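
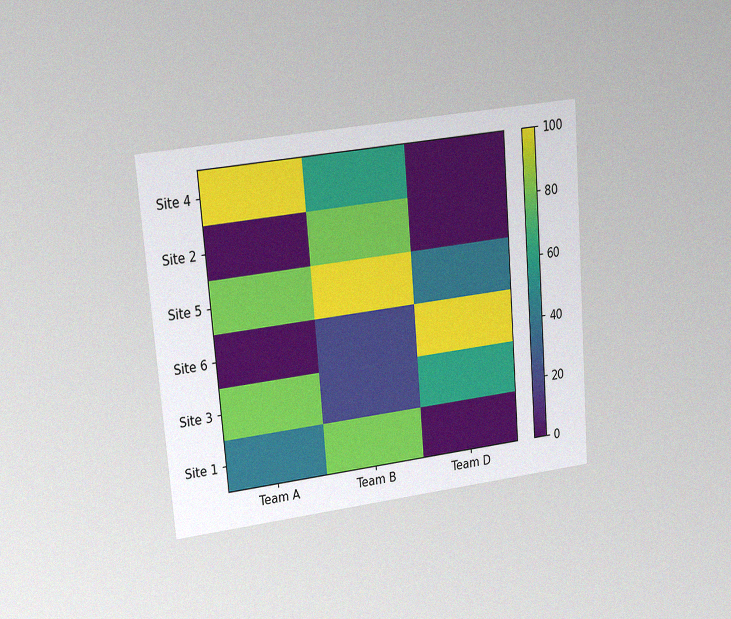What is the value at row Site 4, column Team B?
The chart is tilted about 5° counter-clockwise and viewed at a slight angle, with some photo noise. Matching cell (Site 4, Team B) against the colorbar gives 60.

60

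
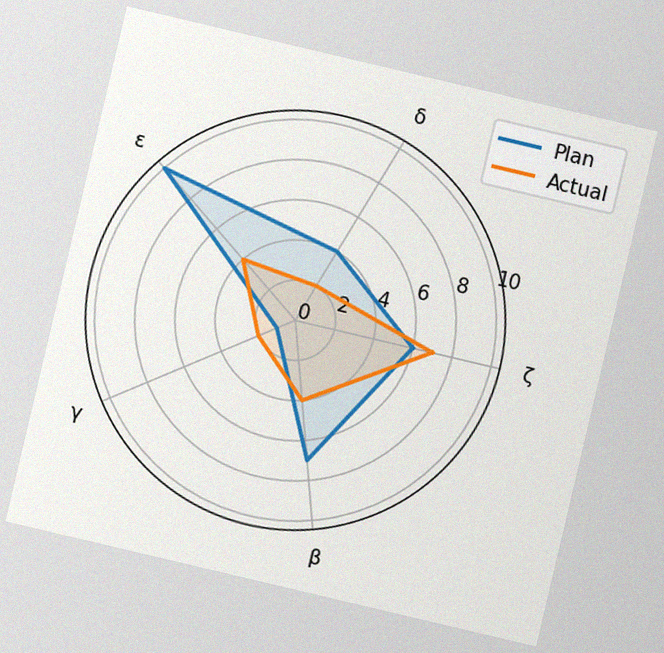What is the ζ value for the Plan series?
The chart is tilted about 13° clockwise, with some photo noise. On the ζ axis, Plan reaches 6.

6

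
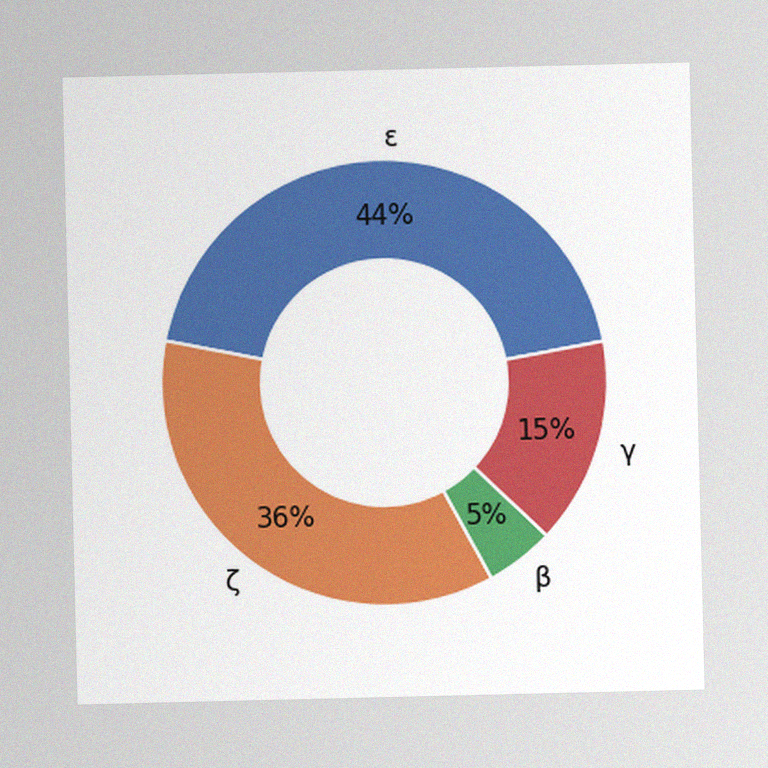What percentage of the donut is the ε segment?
44%

The image has some photo noise and uneven lighting. The ε segment takes up 44% of the ring.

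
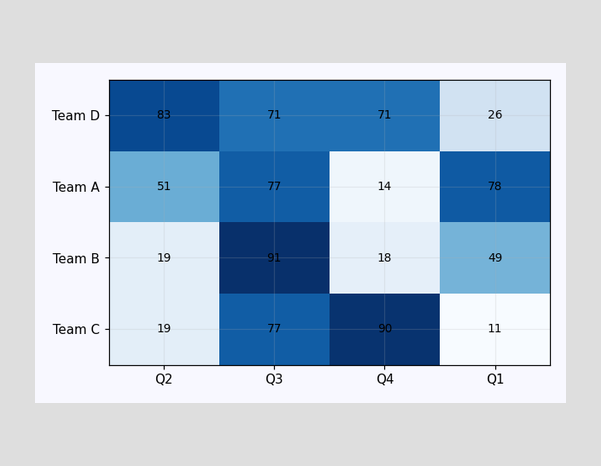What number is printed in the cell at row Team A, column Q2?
The (Team A, Q2) cell reads 51.

51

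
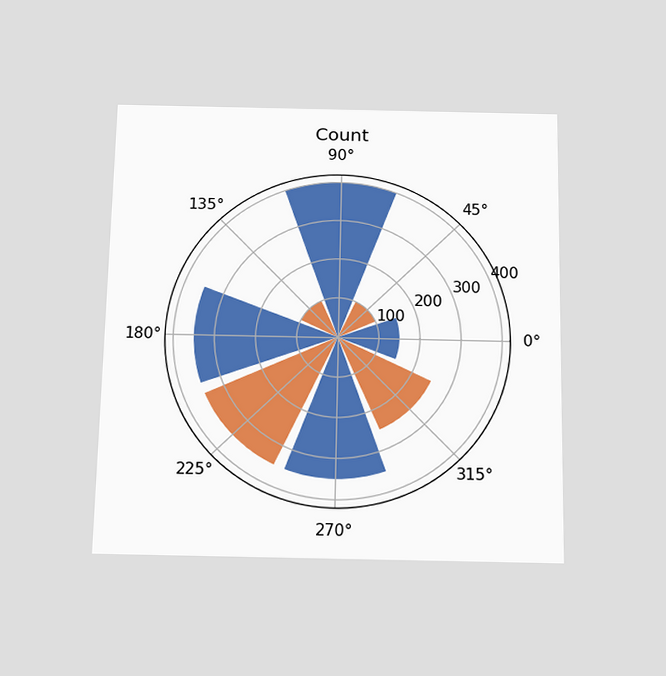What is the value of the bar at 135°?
The chart is viewed slightly from below. The bar at 135° reaches 100 on the radial axis.

100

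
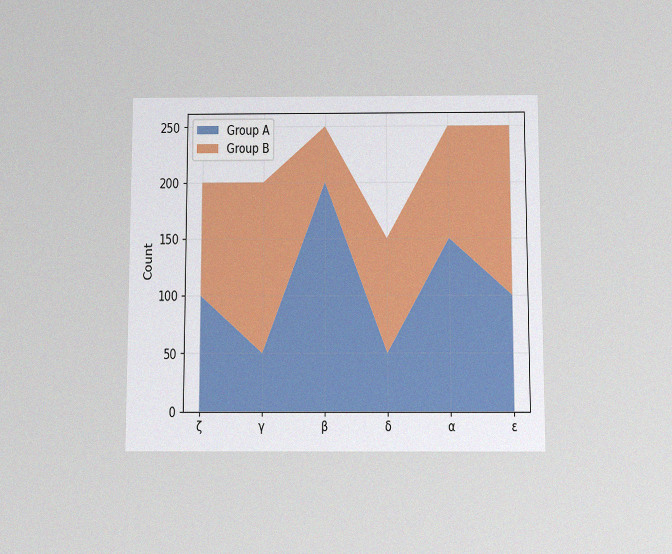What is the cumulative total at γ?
200

The chart is viewed slightly from below, with some photo noise. The stacked total at γ reaches 200.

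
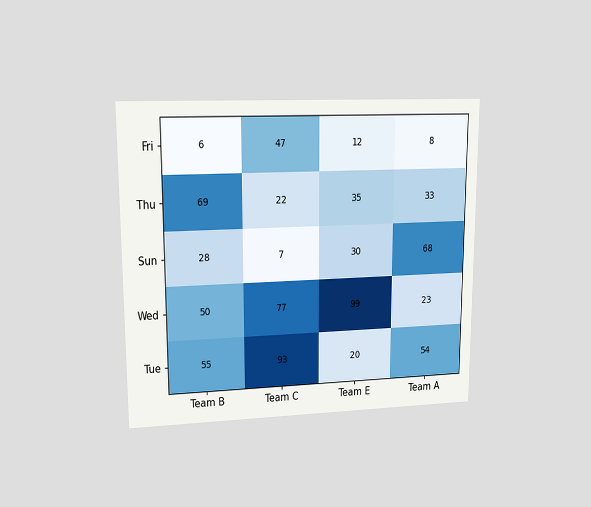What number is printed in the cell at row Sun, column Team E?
The chart is viewed at a slight angle. The (Sun, Team E) cell reads 30.

30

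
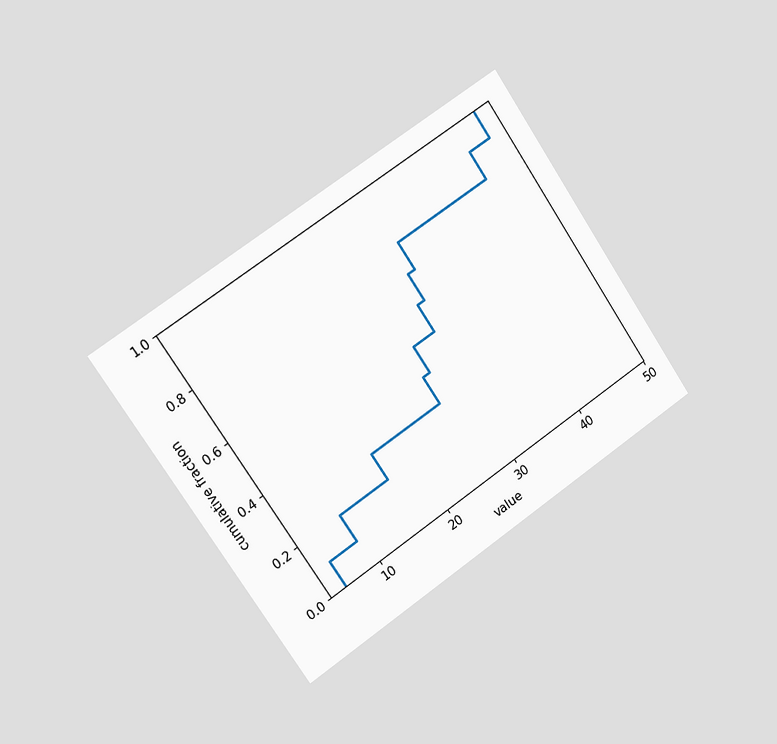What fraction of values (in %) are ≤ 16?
The chart is tilted about 34° counter-clockwise and viewed slightly from the left. At x=16 the ECDF step is at 30%.

30%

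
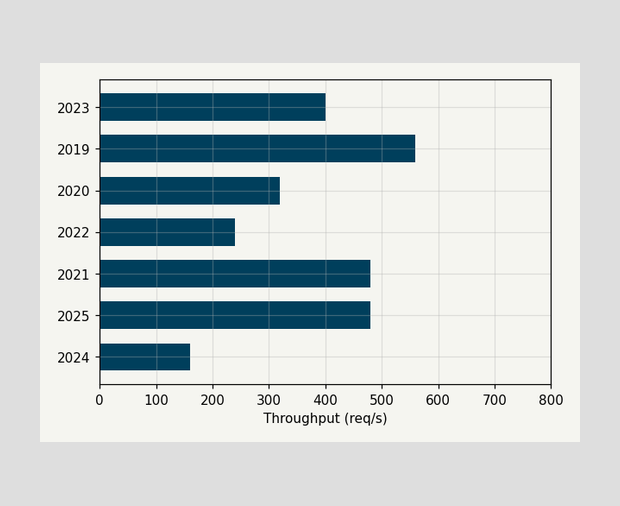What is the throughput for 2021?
480req/s

Reading along the chart's x-axis, the 2021 bar reaches 480req/s.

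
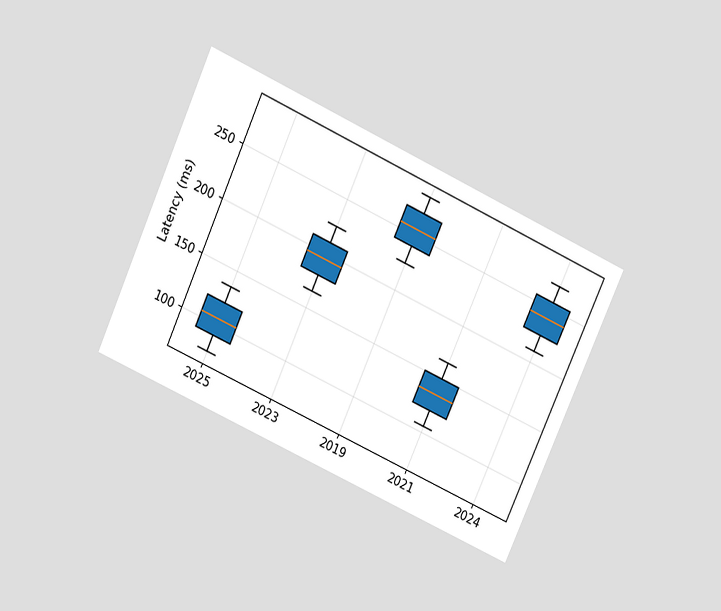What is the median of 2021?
The chart is tilted about 24° clockwise and viewed slightly from above. The median line in the 2021 box sits at 135ms.

135ms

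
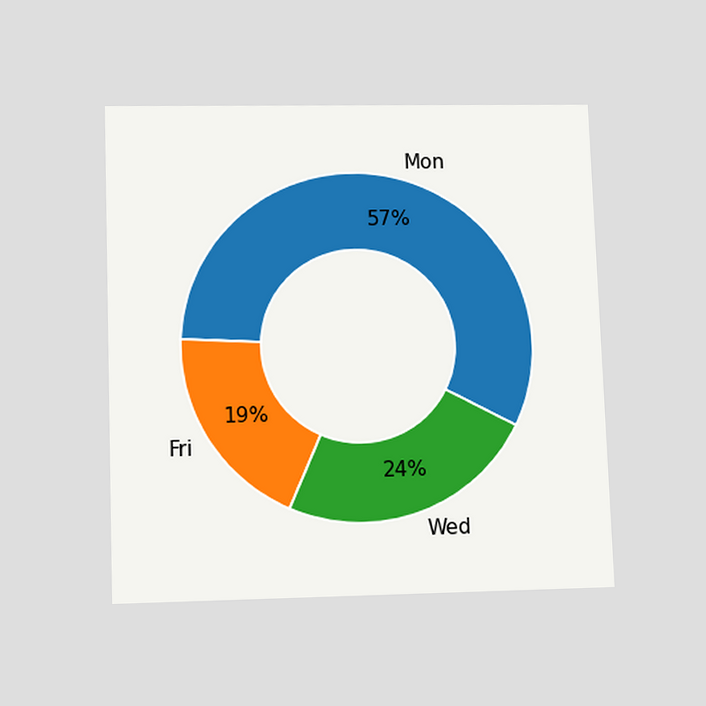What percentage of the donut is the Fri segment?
The chart is tilted about 2° counter-clockwise and viewed slightly from below. The Fri segment takes up 19% of the ring.

19%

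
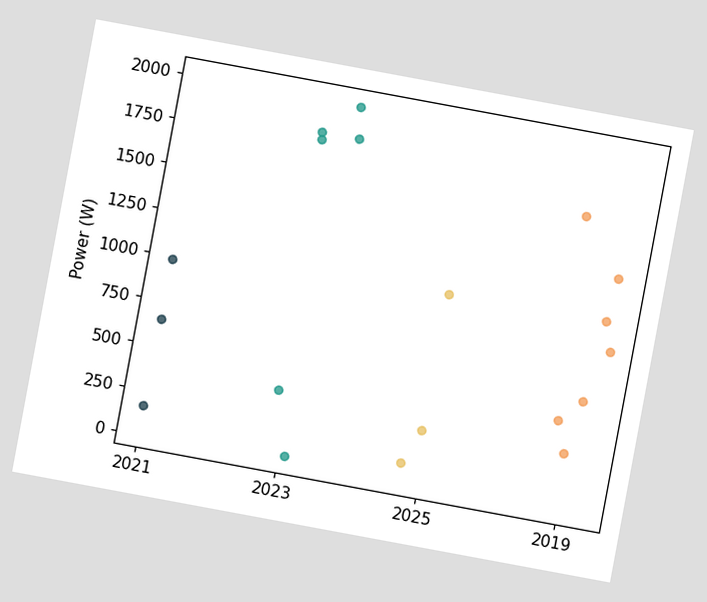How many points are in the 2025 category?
3

The chart is tilted about 11° clockwise. Counting the markers in the 2025 column gives 3.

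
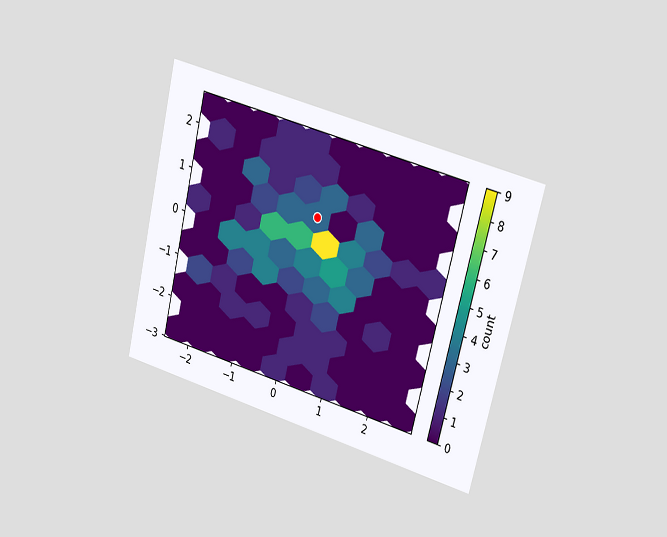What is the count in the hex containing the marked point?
The chart is tilted about 14° clockwise and viewed slightly from the right. The marked hex reads 3 on the colorbar.

3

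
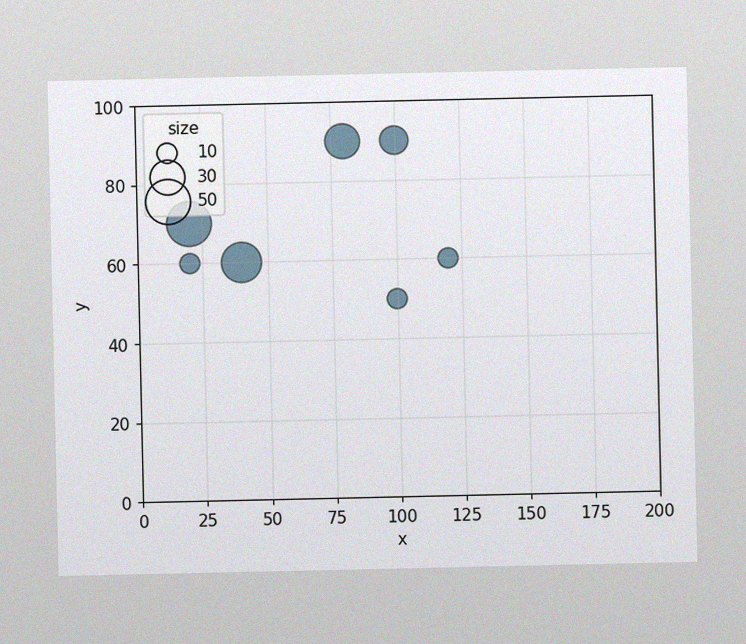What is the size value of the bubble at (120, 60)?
The image has some photo noise and uneven lighting. Matching the bubble at (120, 60) against the size legend gives 10.

10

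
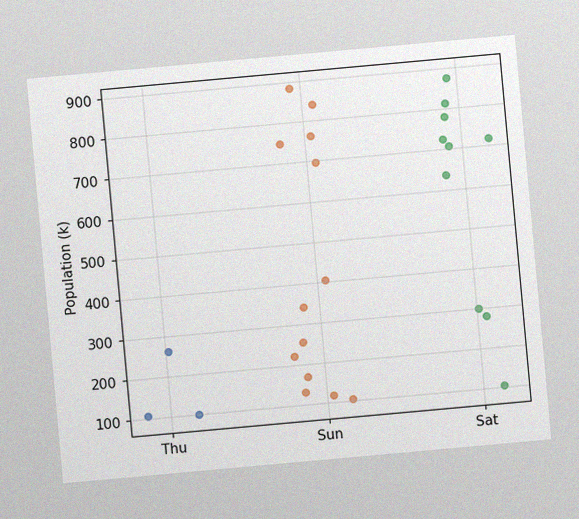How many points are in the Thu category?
3

The chart is tilted about 5° counter-clockwise, with some photo noise. Counting the markers in the Thu column gives 3.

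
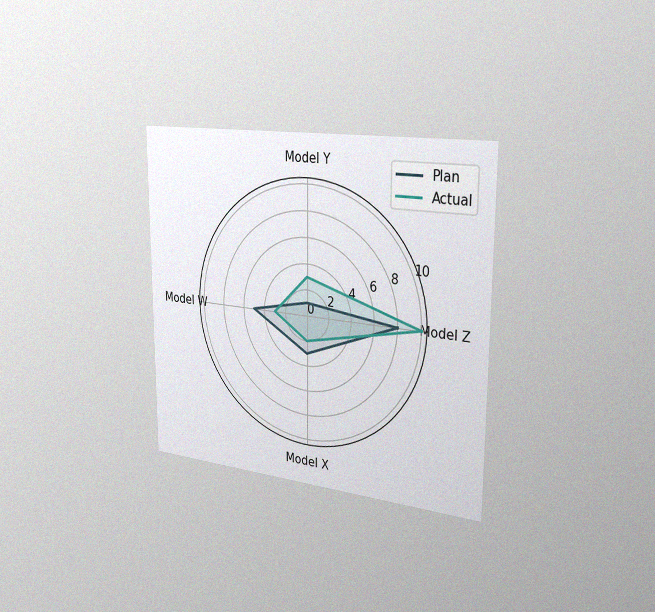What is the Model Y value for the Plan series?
The chart is viewed slightly from the right, with some photo noise. On the Model Y axis, Plan reaches 1.

1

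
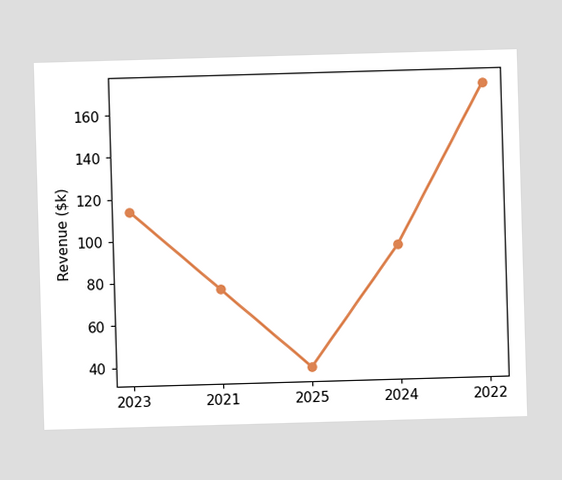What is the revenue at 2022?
At 2022, the line is at $171k.

$171k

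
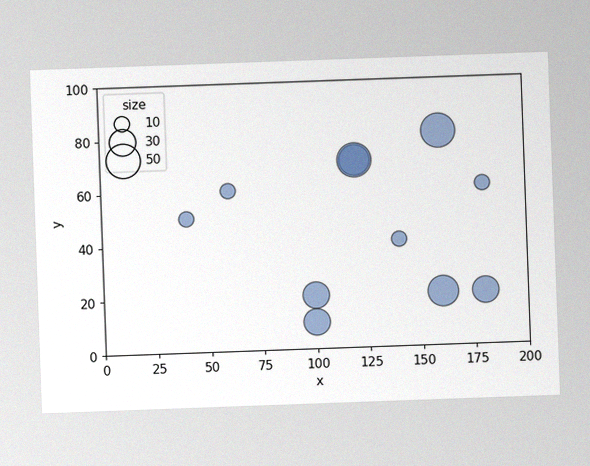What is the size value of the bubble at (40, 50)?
10

The chart is tilted about 2° counter-clockwise, with some photo noise. Matching the bubble at (40, 50) against the size legend gives 10.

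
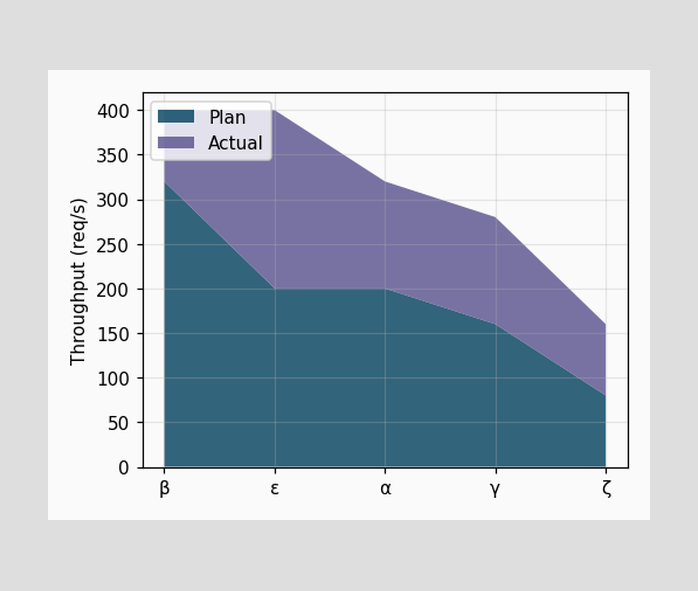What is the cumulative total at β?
400req/s

The stacked total at β reaches 400req/s.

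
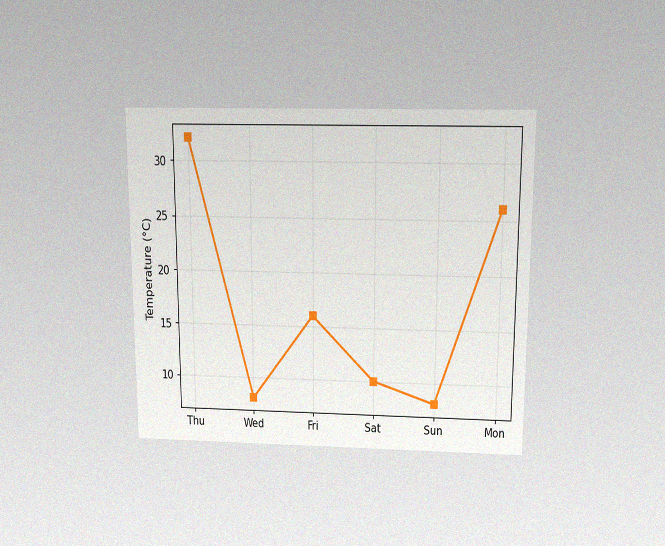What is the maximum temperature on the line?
32°C

The chart is viewed slightly from above, with some photo noise. The highest point is at Thu, and reading across to the y-axis gives 32°C.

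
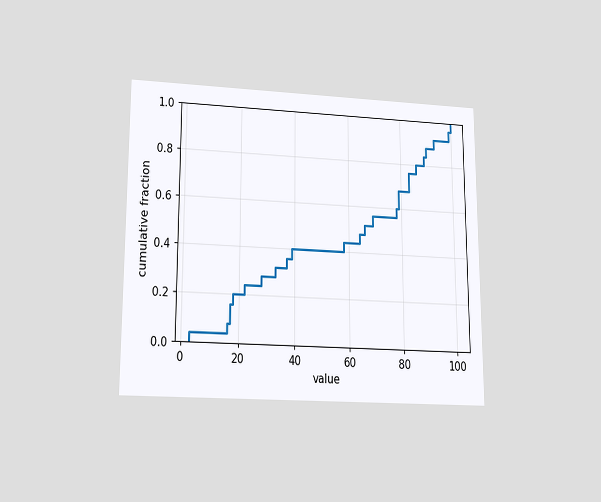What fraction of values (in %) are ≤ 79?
The chart is viewed slightly from below. At x=79 the ECDF step is at 68%.

68%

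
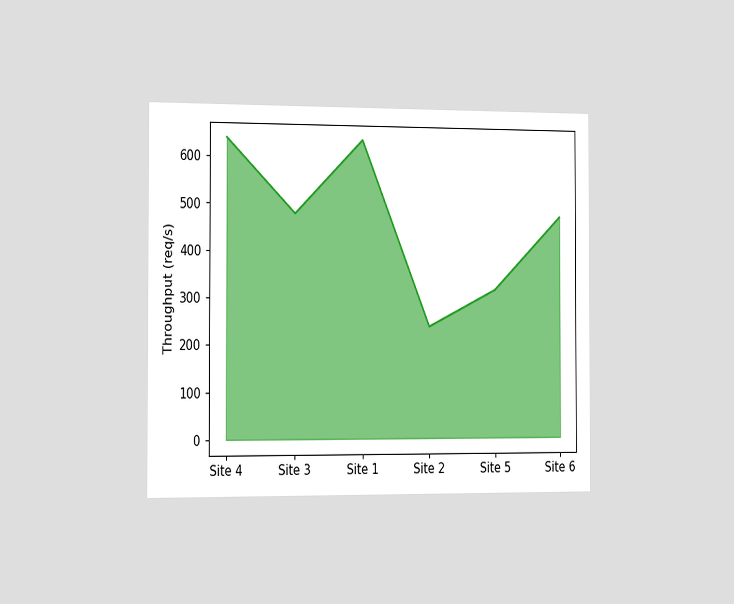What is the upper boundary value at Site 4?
The chart is viewed slightly from the left. At Site 4 the upper boundary is at 640req/s.

640req/s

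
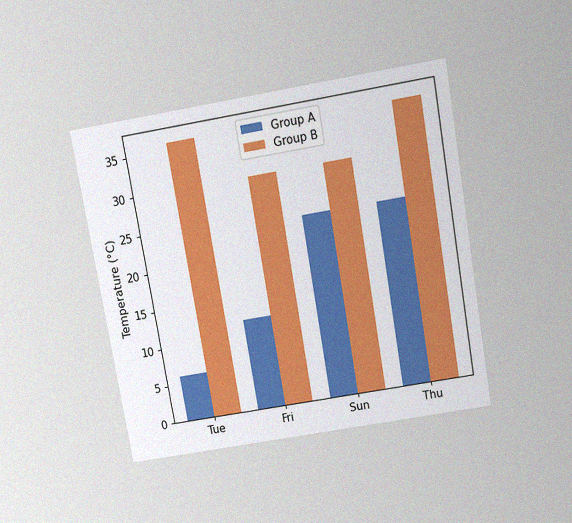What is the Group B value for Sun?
30°C

The chart is tilted about 10° counter-clockwise and viewed slightly from above, with some photo noise. The Group B bar at Sun reaches 30°C on the y-axis.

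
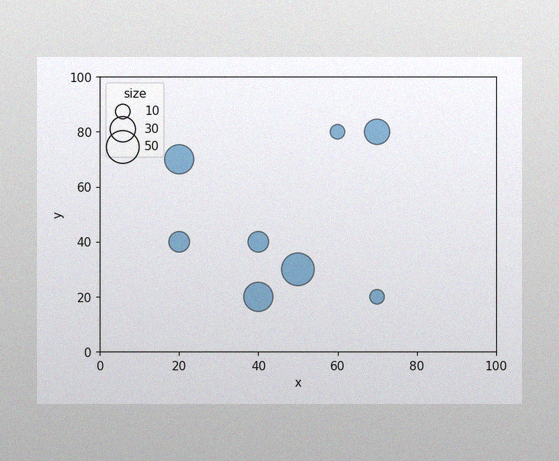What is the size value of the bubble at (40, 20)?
The image has some photo noise and uneven lighting. Matching the bubble at (40, 20) against the size legend gives 40.

40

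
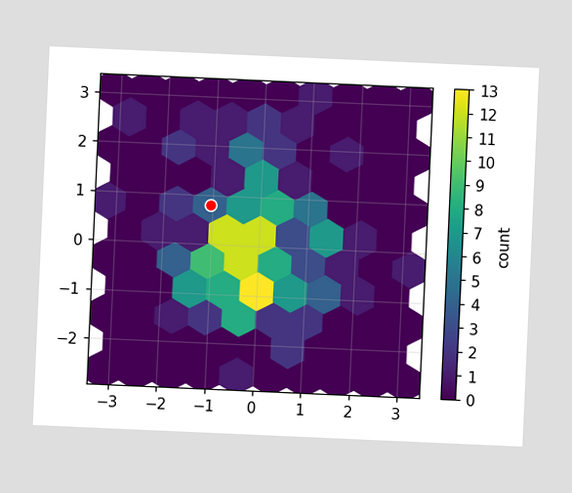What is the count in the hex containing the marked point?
4

The chart is tilted about 3° clockwise. The marked hex reads 4 on the colorbar.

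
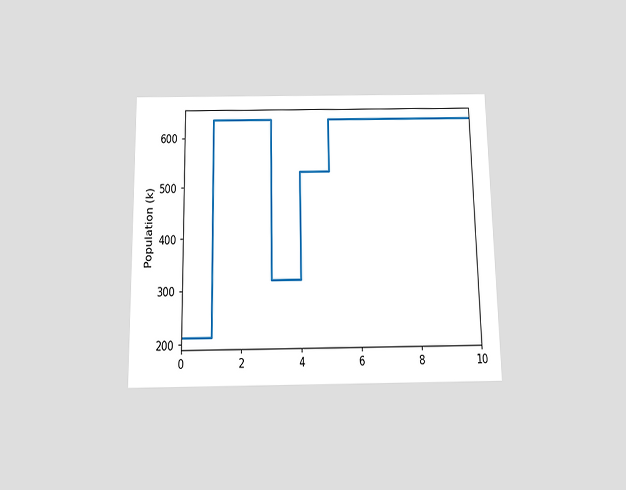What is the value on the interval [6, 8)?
636k

The chart is viewed slightly from below. On [6, 8) the step sits at 636k.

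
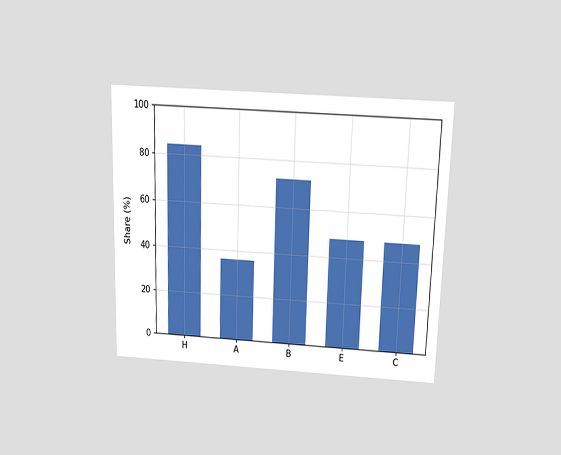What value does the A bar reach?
The chart is viewed slightly from above. Reading along the chart's y-axis, the A bar reaches 36%.

36%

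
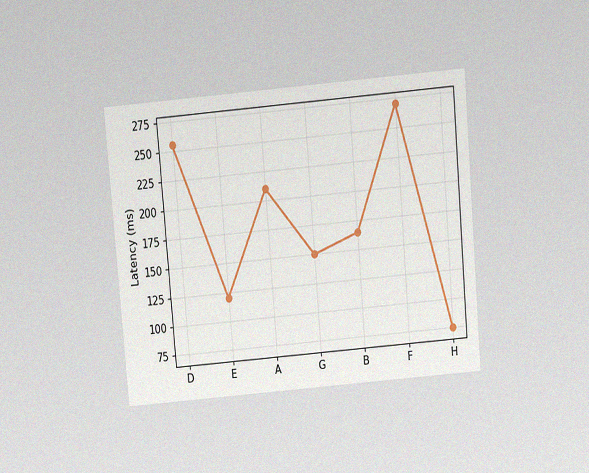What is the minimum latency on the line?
75ms

The chart is tilted about 5° counter-clockwise and viewed slightly from above, with some photo noise. The lowest point is at H, and reading across to the y-axis gives 75ms.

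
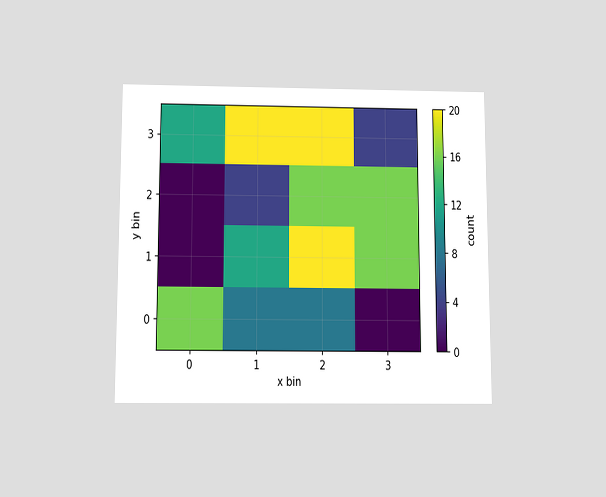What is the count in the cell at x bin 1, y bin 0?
The chart is viewed slightly from below. Matching the cell (1, 0) against the colorbar gives 8.

8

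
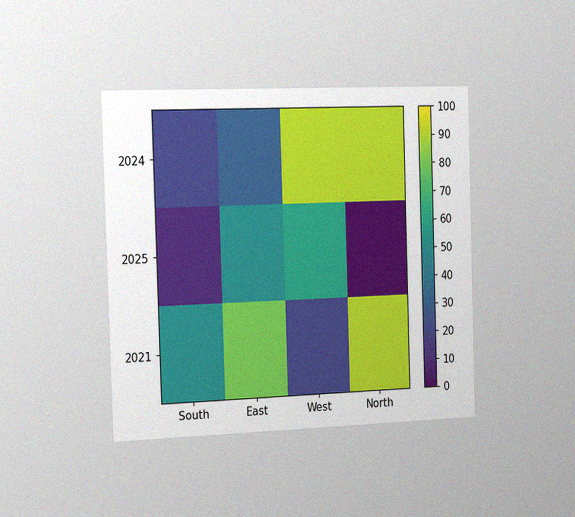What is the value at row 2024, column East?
30

The chart is viewed slightly from the left, with some photo noise. Matching cell (2024, East) against the colorbar gives 30.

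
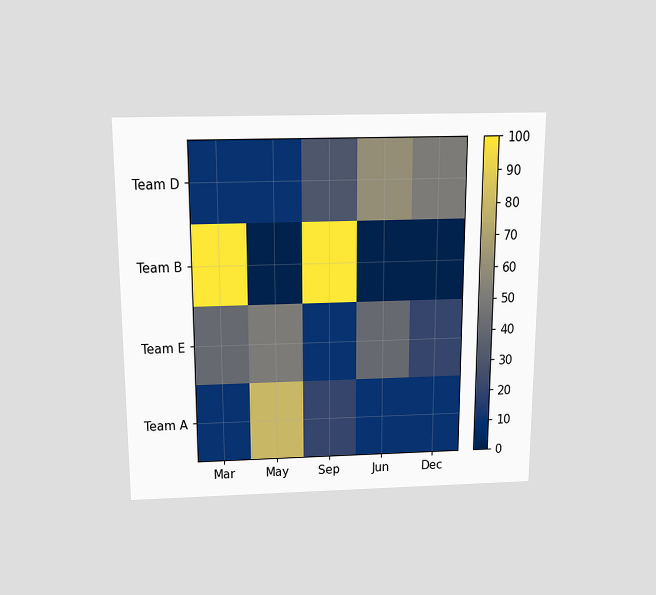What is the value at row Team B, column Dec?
0

The chart is viewed slightly from above. Matching cell (Team B, Dec) against the colorbar gives 0.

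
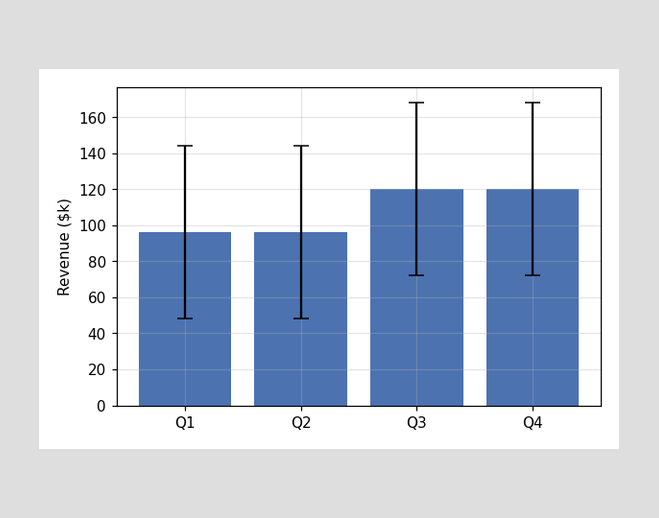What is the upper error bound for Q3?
The Q3 bar's upper whisker reaches $168k.

$168k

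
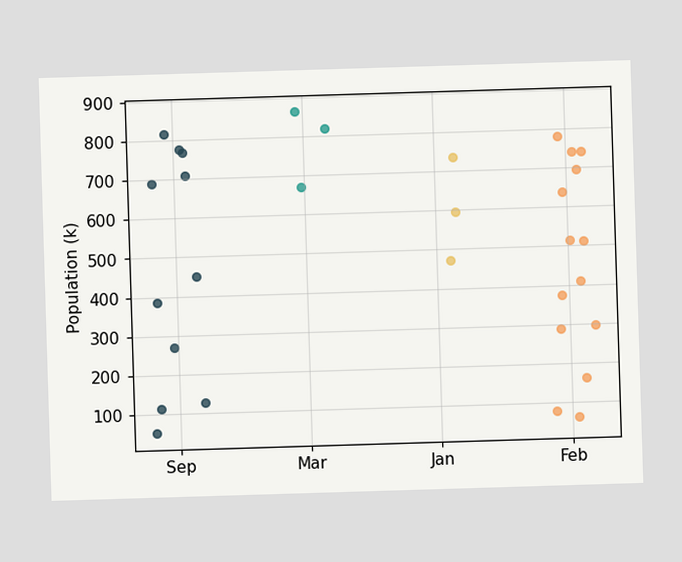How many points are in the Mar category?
Counting the markers in the Mar column gives 3.

3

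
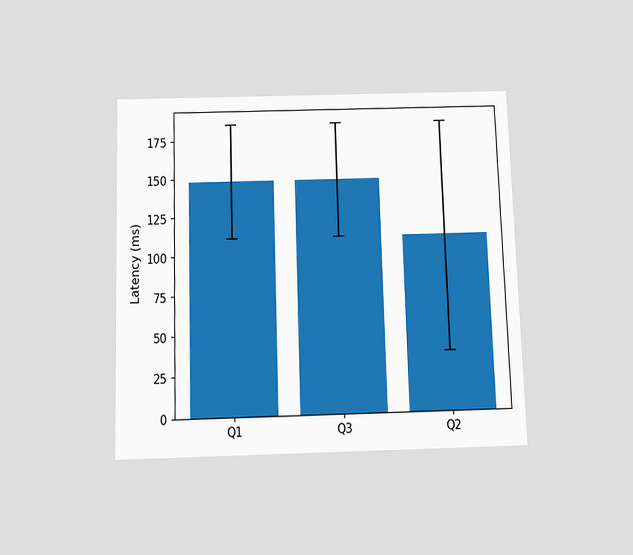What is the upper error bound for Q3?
The chart is viewed slightly from below. The Q3 bar's upper whisker reaches 185ms.

185ms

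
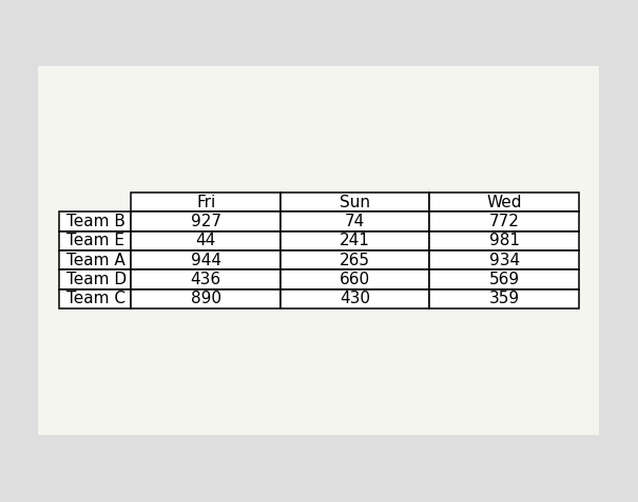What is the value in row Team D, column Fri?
436

The (Team D, Fri) cell reads 436.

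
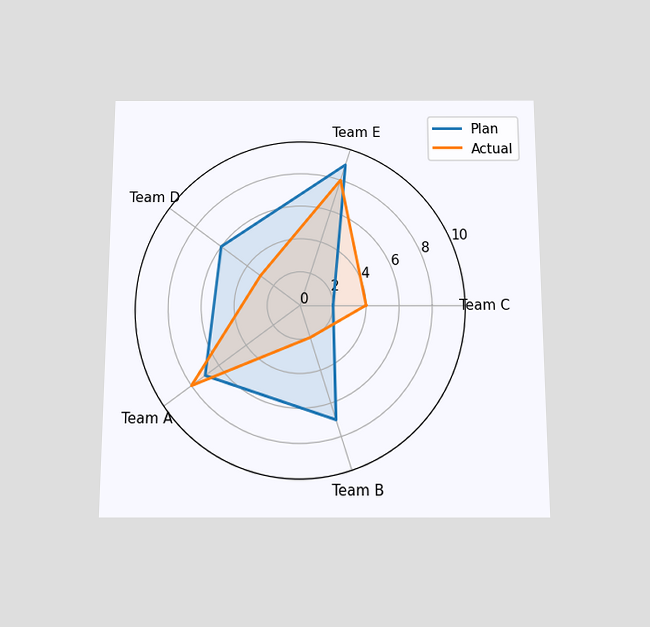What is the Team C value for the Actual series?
4

The chart is viewed slightly from below. On the Team C axis, Actual reaches 4.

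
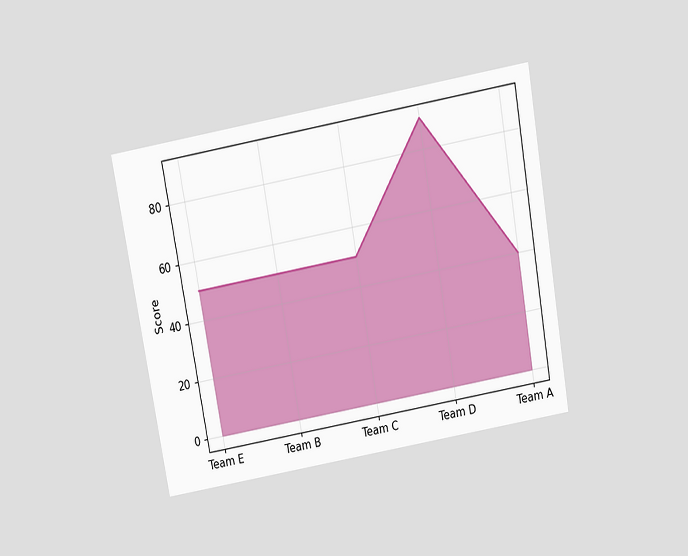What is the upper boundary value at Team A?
The chart is tilted about 10° counter-clockwise and viewed slightly from above. At Team A the upper boundary is at 40.

40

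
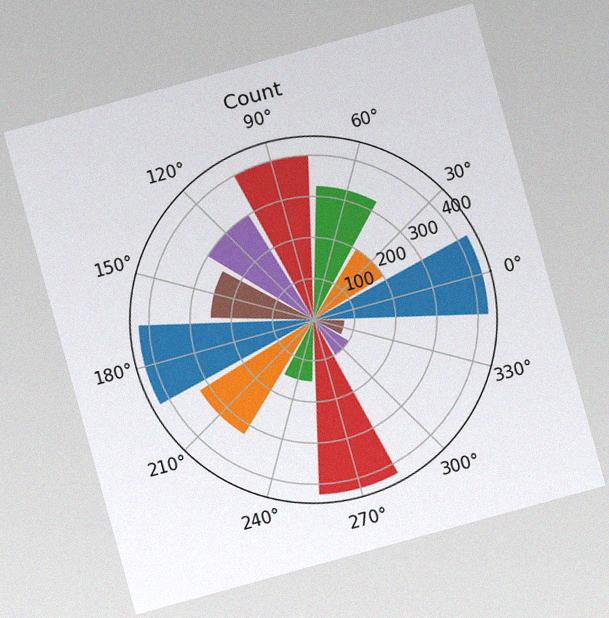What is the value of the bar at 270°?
425

The chart is tilted about 15° counter-clockwise, with some photo noise. The bar at 270° reaches 425 on the radial axis.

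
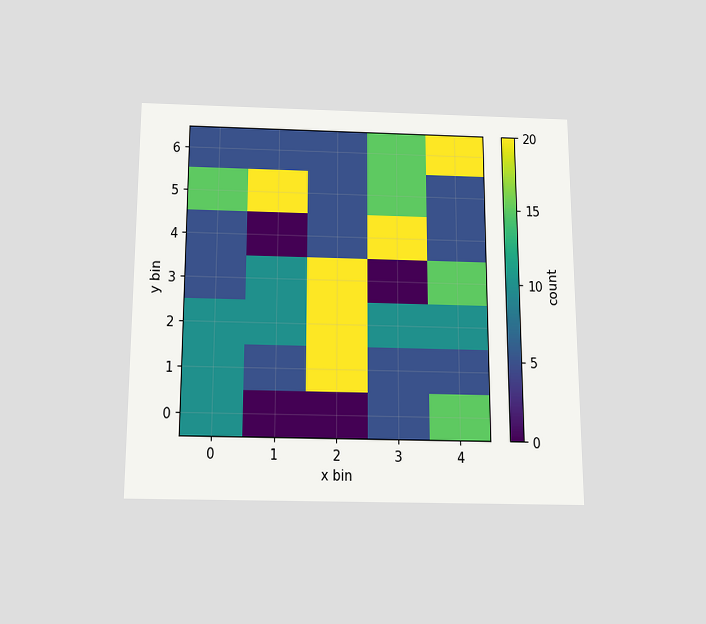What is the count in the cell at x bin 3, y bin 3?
The chart is viewed slightly from below. Matching the cell (3, 3) against the colorbar gives 0.

0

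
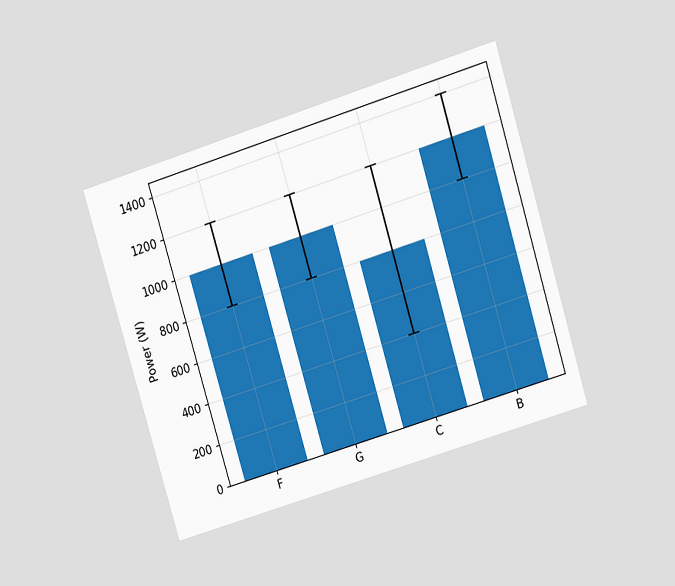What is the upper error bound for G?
1200W

The chart is tilted about 17° counter-clockwise and viewed at a slight angle. The G bar's upper whisker reaches 1200W.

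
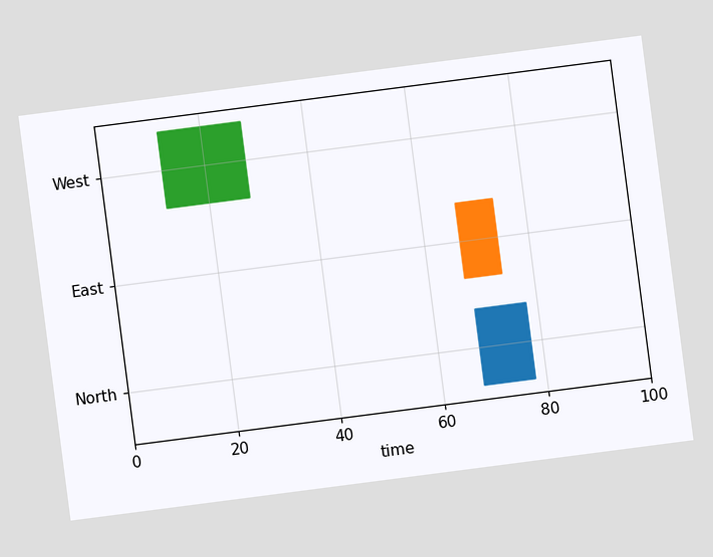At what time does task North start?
68

The chart is tilted about 7° counter-clockwise. The North bar begins at t=68.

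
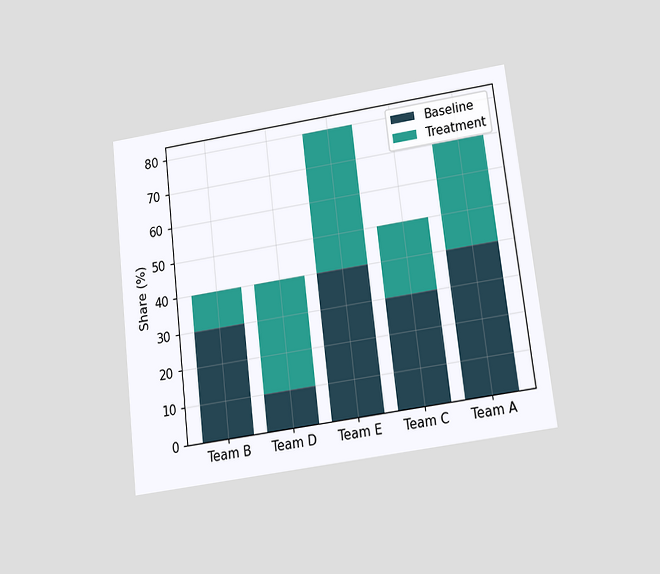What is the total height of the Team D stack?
40%

The chart is tilted about 7° counter-clockwise and viewed slightly from below. The Team D stack's top reaches 40% on the y-axis.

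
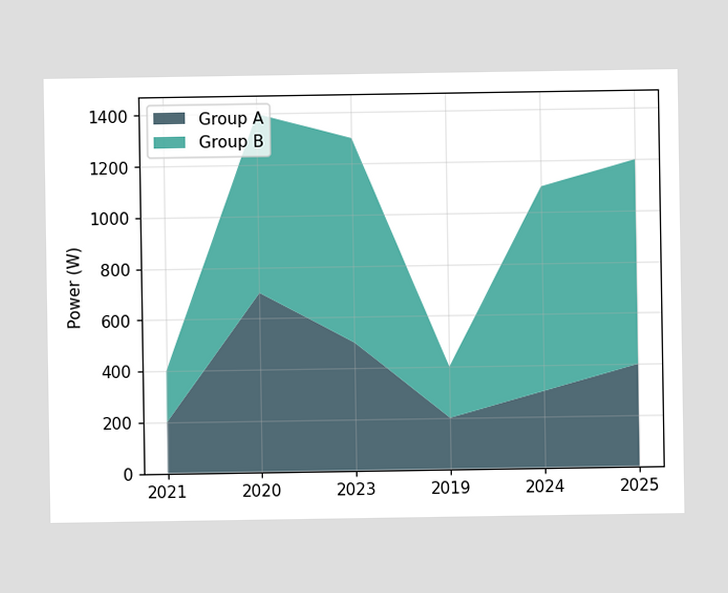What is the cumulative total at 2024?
1100W

The stacked total at 2024 reaches 1100W.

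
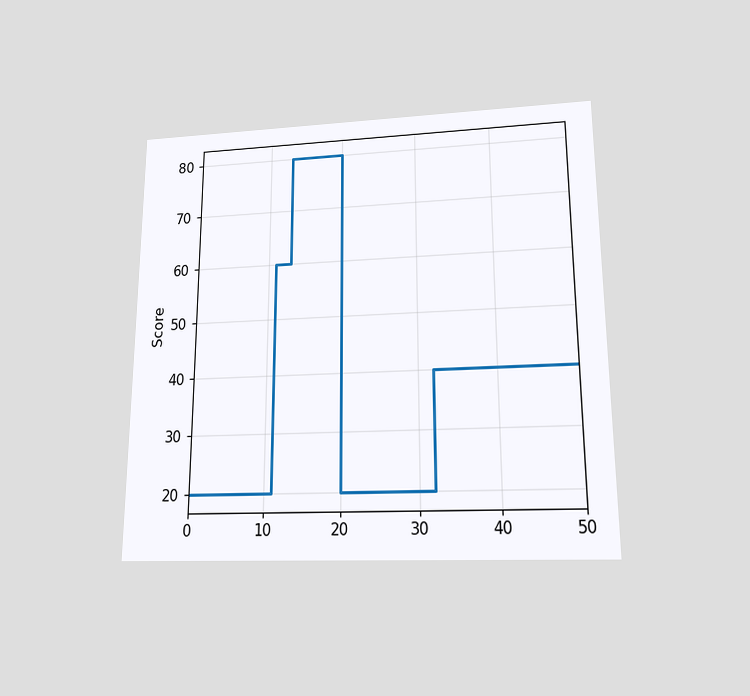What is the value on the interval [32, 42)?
40

The chart is viewed slightly from below. On [32, 42) the step sits at 40.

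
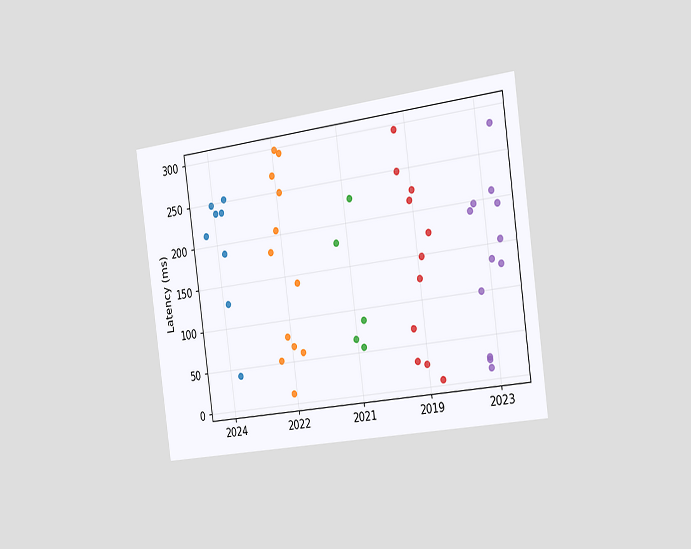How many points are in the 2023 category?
12

The chart is tilted about 8° counter-clockwise and viewed slightly from the right. Counting the markers in the 2023 column gives 12.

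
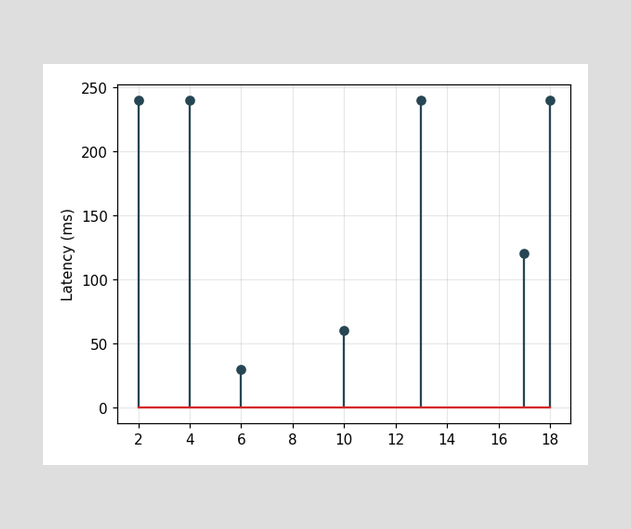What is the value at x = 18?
The stem at x=18 reaches 240ms.

240ms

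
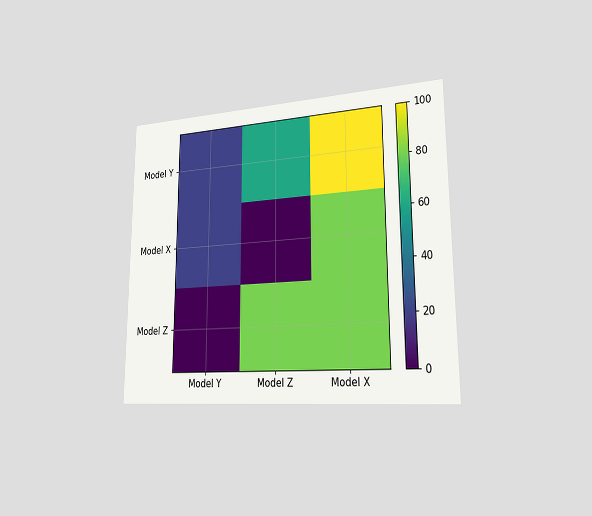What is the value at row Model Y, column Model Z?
The chart is viewed slightly from the right. Matching cell (Model Y, Model Z) against the colorbar gives 60.

60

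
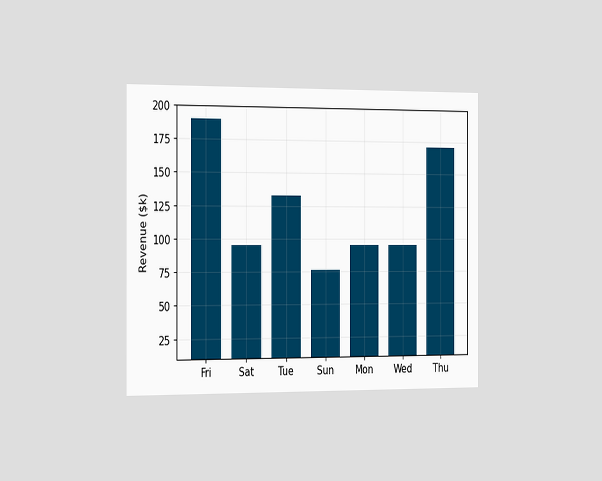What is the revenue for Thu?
The chart is viewed slightly from the left. Reading along the chart's y-axis, the Thu bar reaches $171k.

$171k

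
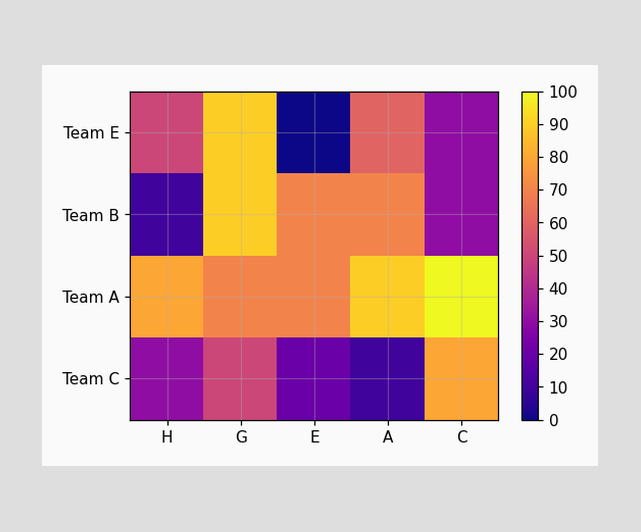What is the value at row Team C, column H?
Matching cell (Team C, H) against the colorbar gives 30.

30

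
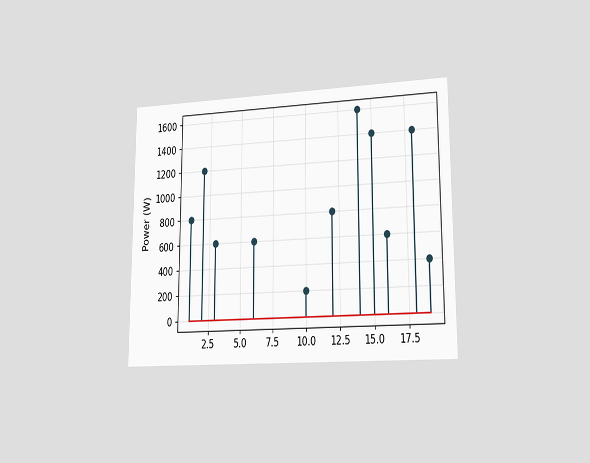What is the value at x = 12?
The chart is viewed slightly from the right. The stem at x=12 reaches 800W.

800W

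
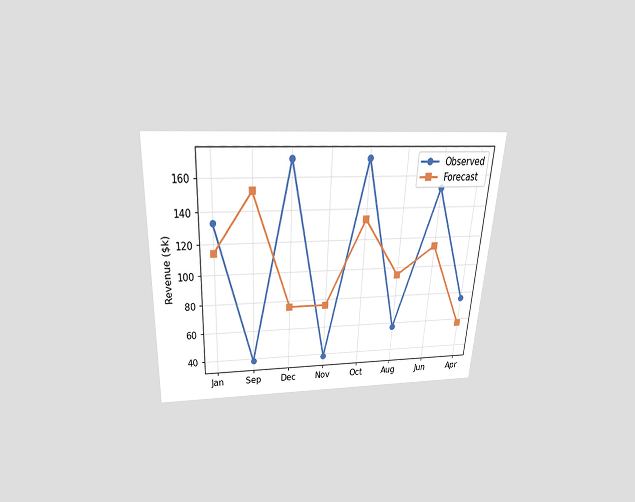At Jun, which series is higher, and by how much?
The chart is tilted about 3° clockwise and viewed slightly from above. At Jun, Observed sits above the other line by $38k.

Observed, by $38k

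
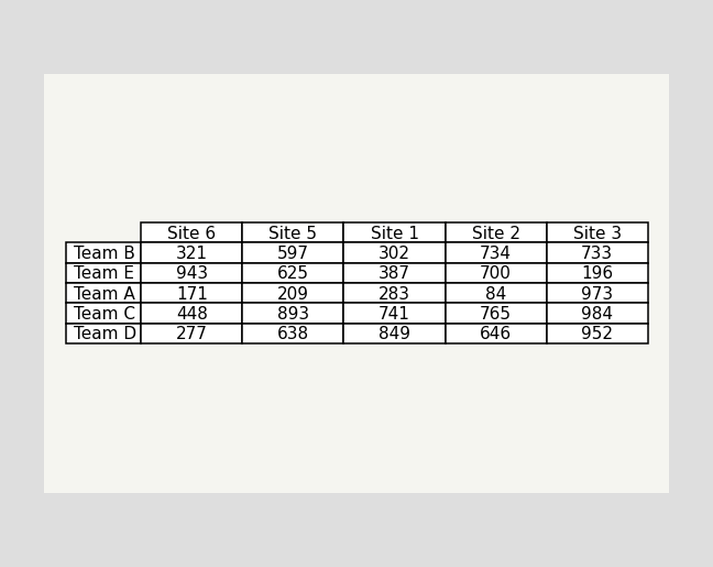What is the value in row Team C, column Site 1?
The (Team C, Site 1) cell reads 741.

741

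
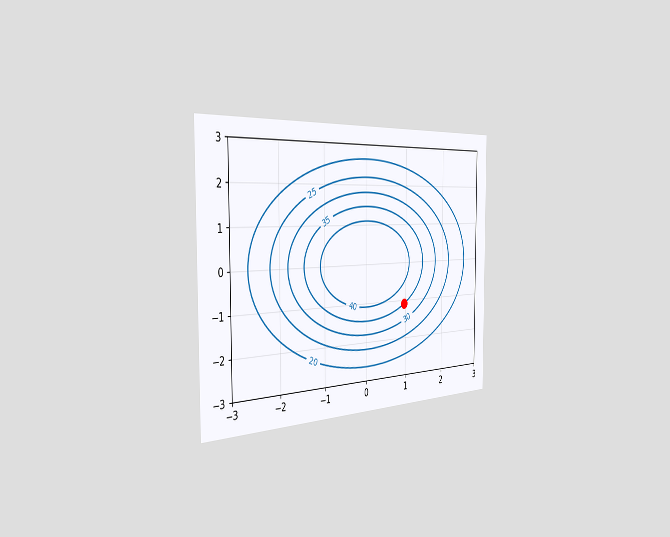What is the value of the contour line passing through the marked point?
35

The chart is viewed slightly from the left. The marked point sits on the contour labelled 35.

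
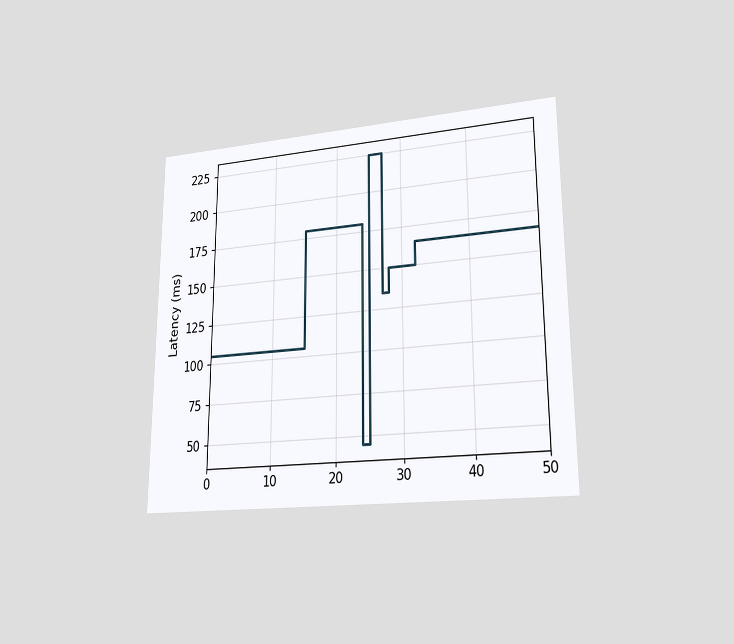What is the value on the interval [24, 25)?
The chart is viewed at a slight angle. On [24, 25) the step sits at 45ms.

45ms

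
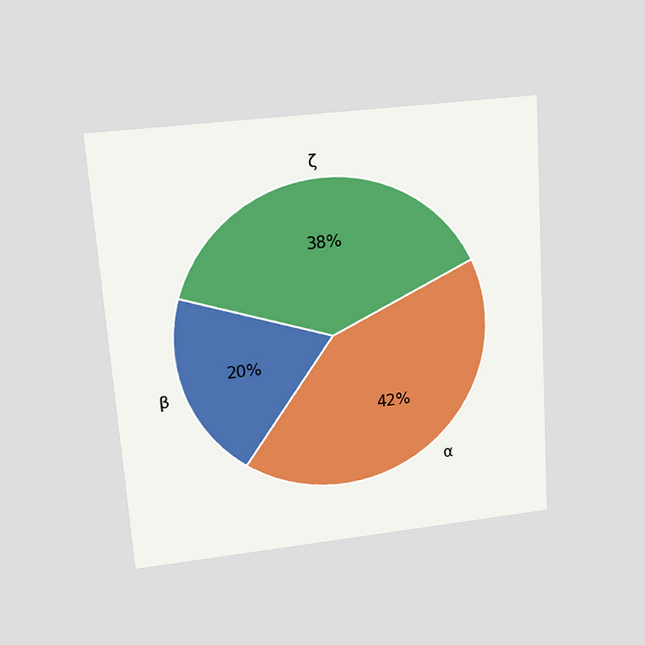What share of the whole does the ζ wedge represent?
The chart is tilted about 4° counter-clockwise and viewed slightly from above. The ζ slice takes up 38% of the pie.

38%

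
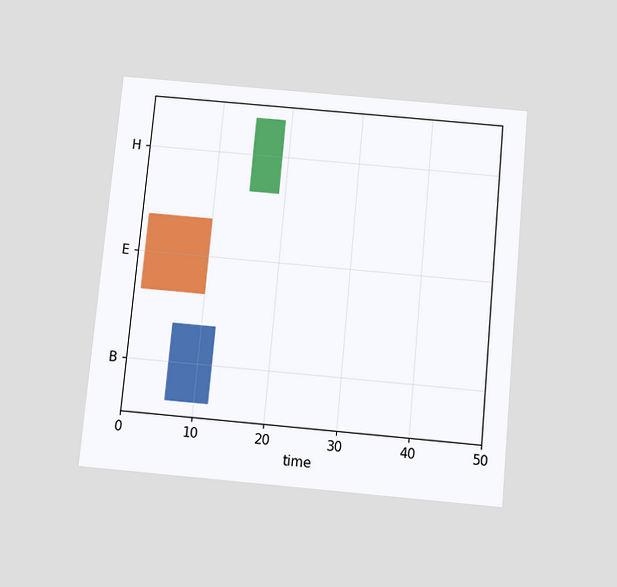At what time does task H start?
15

The chart is tilted about 5° clockwise and viewed slightly from below. The H bar begins at t=15.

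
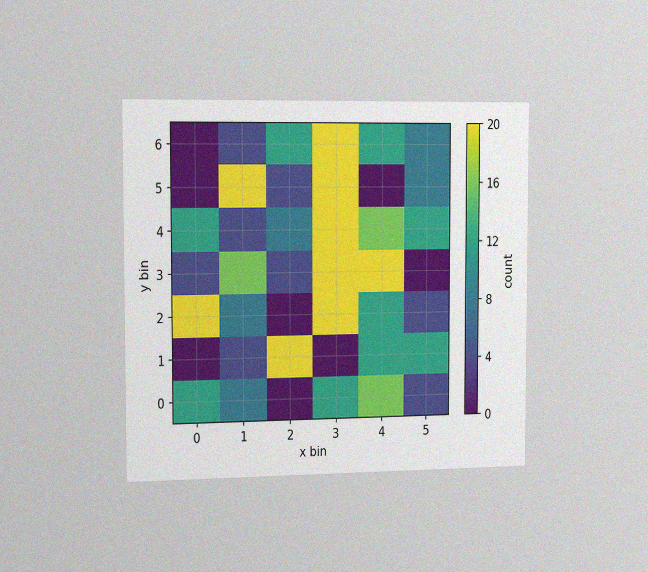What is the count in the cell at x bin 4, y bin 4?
The chart is viewed slightly from the left, with some photo noise. Matching the cell (4, 4) against the colorbar gives 16.

16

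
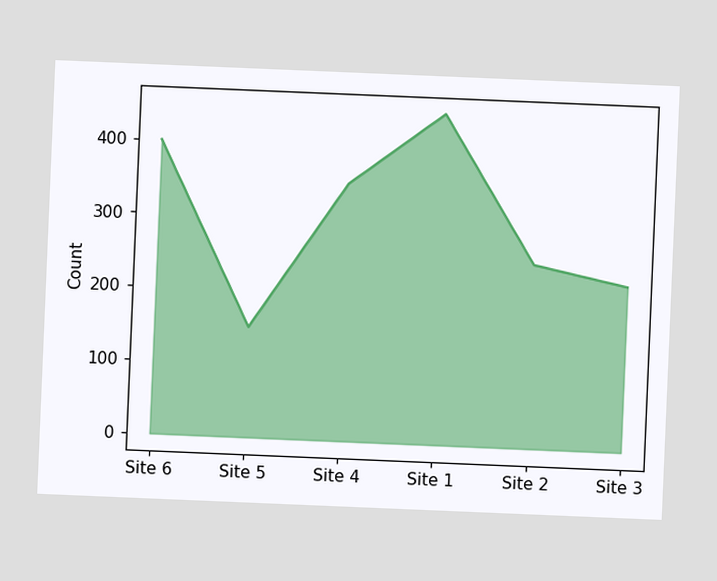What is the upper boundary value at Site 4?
350

The chart is tilted about 2° clockwise. At Site 4 the upper boundary is at 350.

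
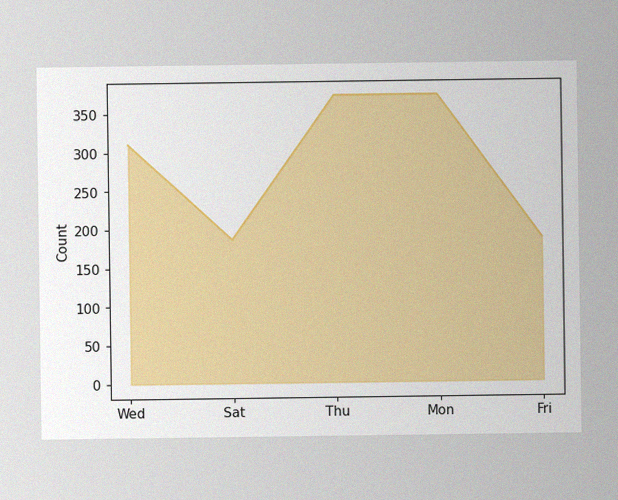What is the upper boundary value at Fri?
186

The image has some photo noise and uneven lighting. At Fri the upper boundary is at 186.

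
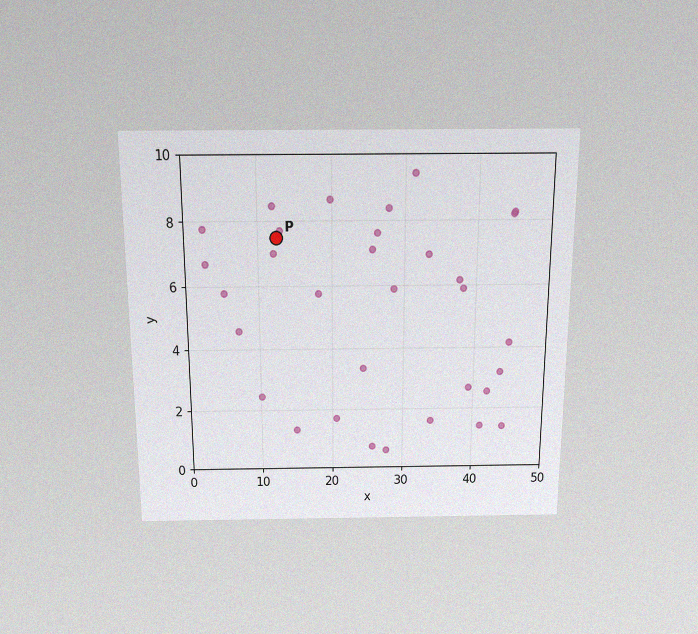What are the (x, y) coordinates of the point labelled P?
(12.5, 7.5)

The chart is viewed slightly from above, with some photo noise. Following the gridlines from P to each axis, P sits at (12.5, 7.5).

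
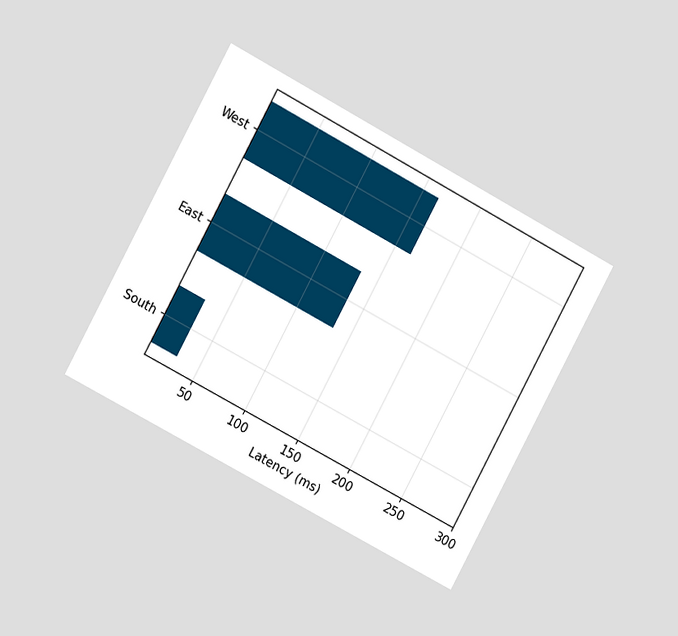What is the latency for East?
The chart is tilted about 28° clockwise and viewed at a slight angle. Reading along the chart's x-axis, the East bar reaches 135ms.

135ms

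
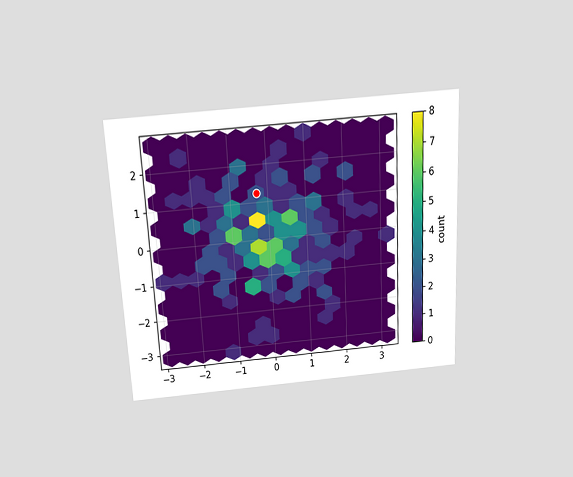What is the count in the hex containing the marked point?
The chart is tilted about 3° counter-clockwise and viewed slightly from above. The marked hex reads 2 on the colorbar.

2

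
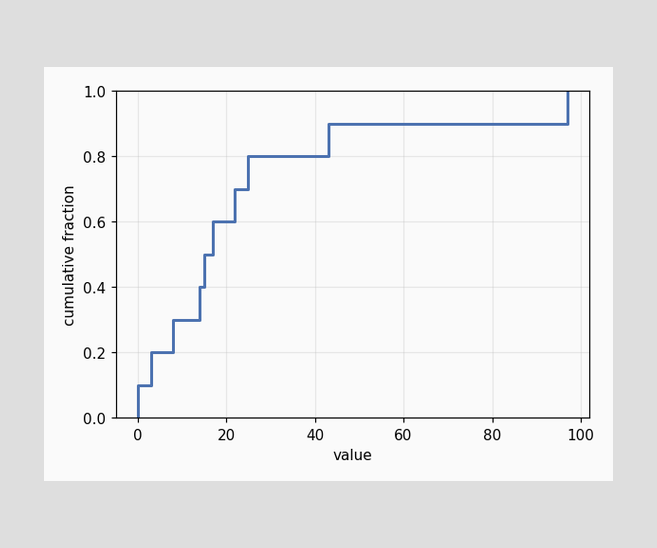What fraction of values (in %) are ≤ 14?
40%

At x=14 the ECDF step is at 40%.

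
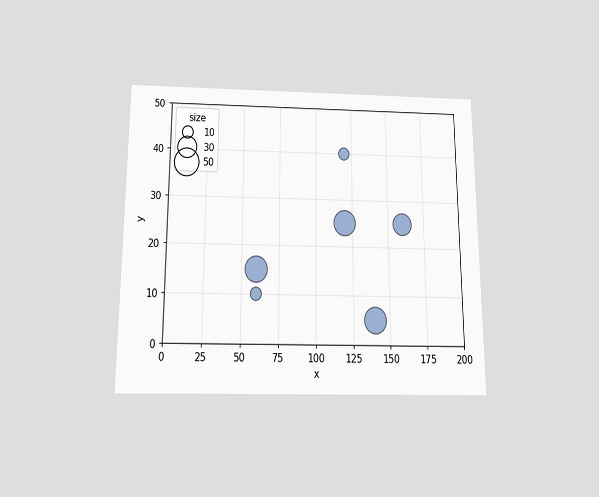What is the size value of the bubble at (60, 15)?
The chart is viewed slightly from below. Matching the bubble at (60, 15) against the size legend gives 40.

40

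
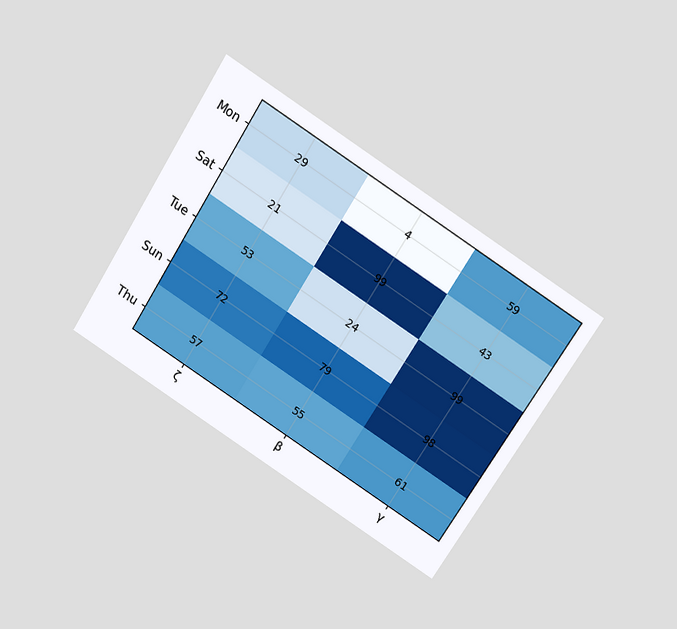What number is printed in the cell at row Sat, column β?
The chart is tilted about 32° clockwise and viewed slightly from above. The (Sat, β) cell reads 99.

99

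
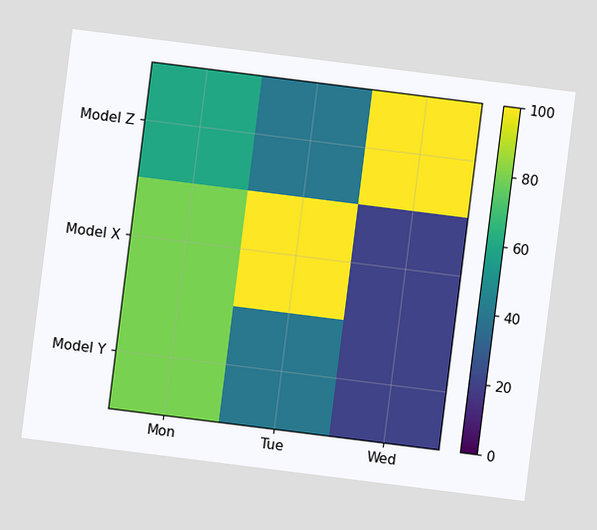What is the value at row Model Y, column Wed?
20

The chart is tilted about 7° clockwise. Matching cell (Model Y, Wed) against the colorbar gives 20.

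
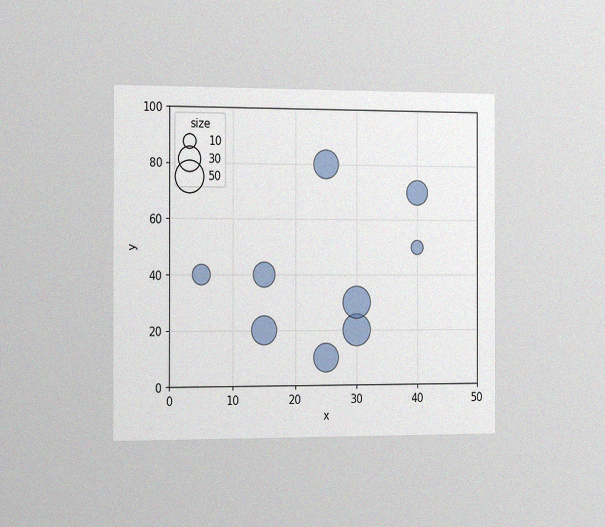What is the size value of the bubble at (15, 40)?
The chart is viewed slightly from the left, with some photo noise. Matching the bubble at (15, 40) against the size legend gives 30.

30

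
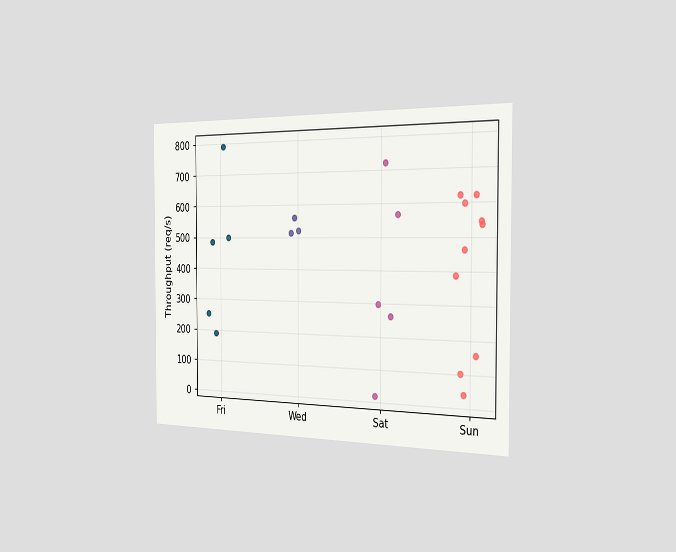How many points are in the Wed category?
The chart is viewed slightly from the right. Counting the markers in the Wed column gives 3.

3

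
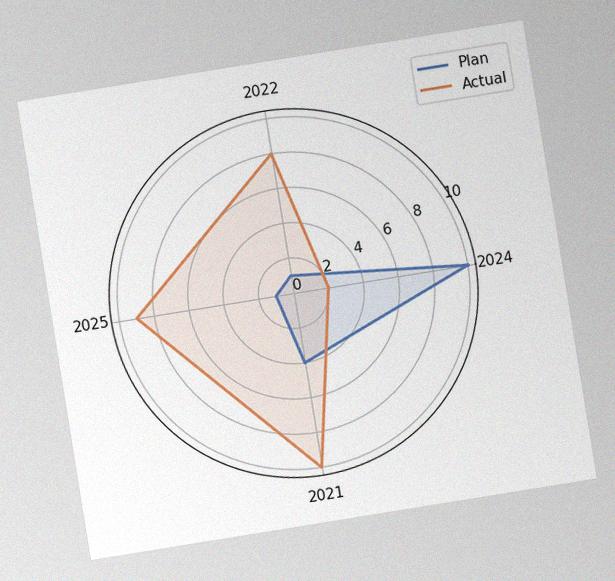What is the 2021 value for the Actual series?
The chart is tilted about 9° counter-clockwise, with some photo noise. On the 2021 axis, Actual reaches 10.

10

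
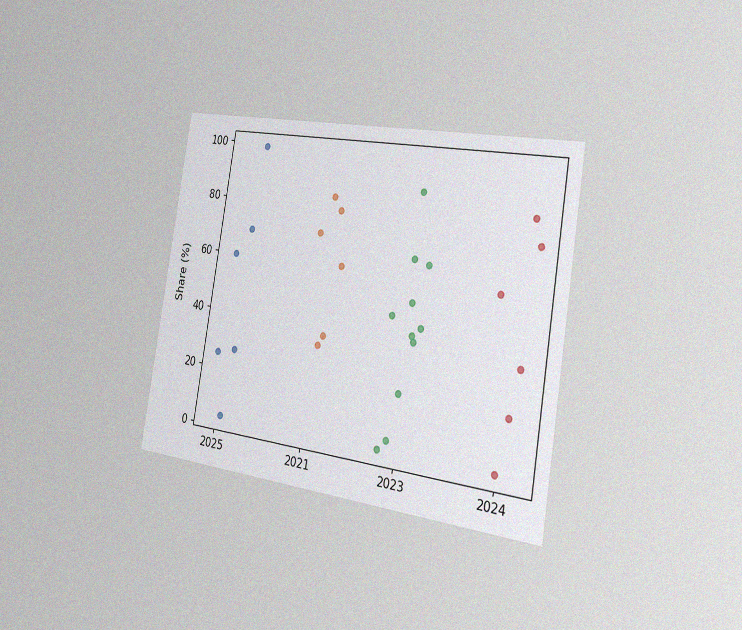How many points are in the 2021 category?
The chart is tilted about 9° clockwise and viewed slightly from the right, with some photo noise. Counting the markers in the 2021 column gives 6.

6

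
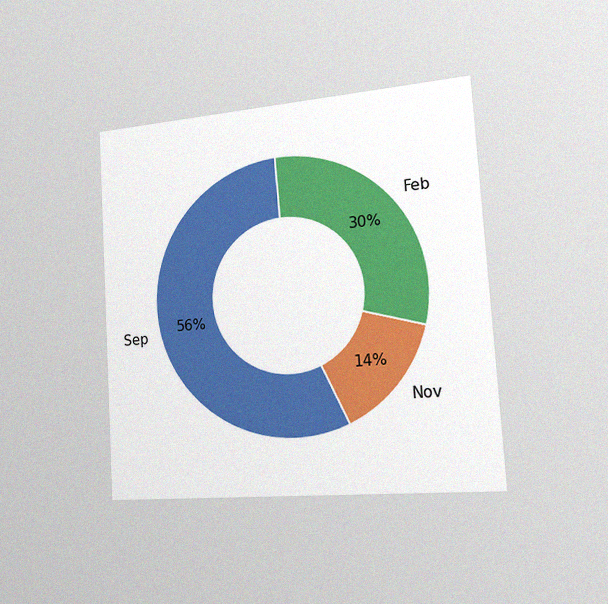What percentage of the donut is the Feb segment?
30%

The chart is tilted about 4° counter-clockwise and viewed slightly from the right, with some photo noise. The Feb segment takes up 30% of the ring.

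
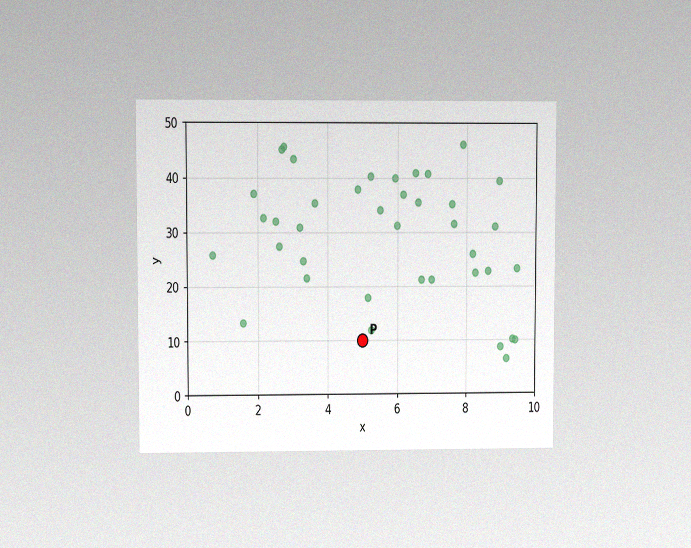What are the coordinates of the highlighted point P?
The chart is viewed at a slight angle, with some photo noise. Following the gridlines from P to each axis, P sits at (5, 10).

(5, 10)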